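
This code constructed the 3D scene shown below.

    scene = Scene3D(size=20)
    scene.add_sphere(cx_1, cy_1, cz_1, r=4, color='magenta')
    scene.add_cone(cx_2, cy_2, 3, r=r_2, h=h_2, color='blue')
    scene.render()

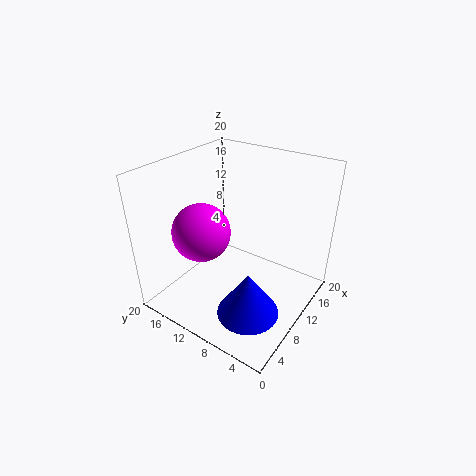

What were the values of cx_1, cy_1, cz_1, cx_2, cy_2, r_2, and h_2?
cx_1 = 7
cy_1 = 14
cz_1 = 11
cx_2 = 5
cy_2 = 5
r_2 = 4
h_2 = 6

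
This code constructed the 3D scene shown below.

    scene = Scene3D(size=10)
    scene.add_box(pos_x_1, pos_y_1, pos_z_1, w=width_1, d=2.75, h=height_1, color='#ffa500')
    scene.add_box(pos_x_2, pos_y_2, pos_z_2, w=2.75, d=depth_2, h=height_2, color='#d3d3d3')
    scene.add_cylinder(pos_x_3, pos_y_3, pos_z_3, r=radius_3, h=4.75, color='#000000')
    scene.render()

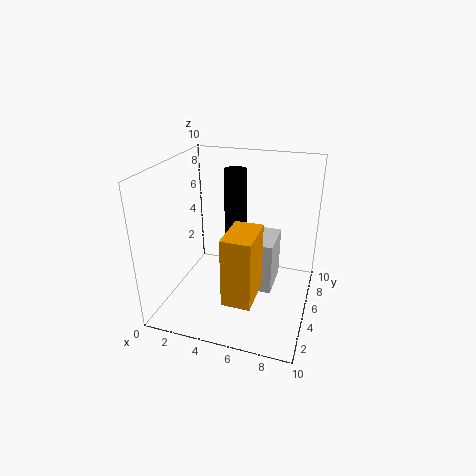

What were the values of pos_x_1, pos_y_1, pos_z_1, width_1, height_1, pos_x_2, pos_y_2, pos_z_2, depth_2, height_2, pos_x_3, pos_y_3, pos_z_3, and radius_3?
pos_x_1 = 5.5; pos_y_1 = 0.25; pos_z_1 = 3; width_1 = 1.75; height_1 = 4.25; pos_x_2 = 4.75; pos_y_2 = 4.75; pos_z_2 = 1; depth_2 = 3; height_2 = 3.75; pos_x_3 = 4.75; pos_y_3 = 5.25; pos_z_3 = 5; radius_3 = 0.75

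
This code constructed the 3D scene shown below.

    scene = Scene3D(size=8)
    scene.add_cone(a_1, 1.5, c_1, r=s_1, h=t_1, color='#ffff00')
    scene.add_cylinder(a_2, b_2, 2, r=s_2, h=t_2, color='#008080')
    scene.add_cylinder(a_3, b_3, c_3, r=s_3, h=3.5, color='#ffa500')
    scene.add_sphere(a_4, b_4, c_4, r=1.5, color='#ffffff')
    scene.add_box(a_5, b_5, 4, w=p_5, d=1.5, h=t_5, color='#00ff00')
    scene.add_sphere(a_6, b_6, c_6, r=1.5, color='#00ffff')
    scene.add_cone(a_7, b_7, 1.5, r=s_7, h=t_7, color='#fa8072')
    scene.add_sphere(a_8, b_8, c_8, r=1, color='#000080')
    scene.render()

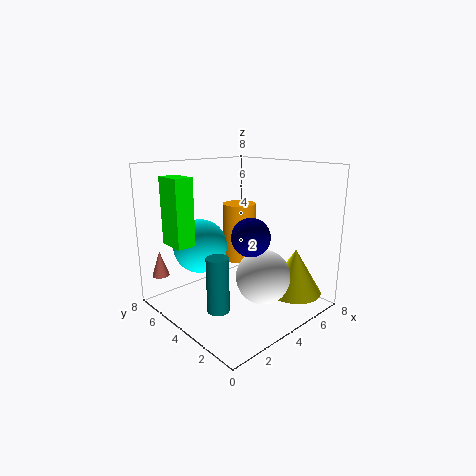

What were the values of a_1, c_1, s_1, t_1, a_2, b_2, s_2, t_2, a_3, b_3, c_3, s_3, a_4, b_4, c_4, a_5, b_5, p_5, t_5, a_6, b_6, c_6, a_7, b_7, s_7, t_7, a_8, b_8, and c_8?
a_1 = 6, c_1 = 1, s_1 = 1.5, t_1 = 2.5, a_2 = 0.5, b_2 = 1.5, s_2 = 0.5, t_2 = 2.5, a_3 = 5.5, b_3 = 5.5, c_3 = 2, s_3 = 1, a_4 = 4.5, b_4 = 2.5, c_4 = 2, a_5 = 0.5, b_5 = 4.5, p_5 = 1, t_5 = 3.5, a_6 = 2.5, b_6 = 5.5, c_6 = 3.5, a_7 = 1, b_7 = 7.5, s_7 = 0.5, t_7 = 1.5, a_8 = 3.5, b_8 = 2.5, c_8 = 4.5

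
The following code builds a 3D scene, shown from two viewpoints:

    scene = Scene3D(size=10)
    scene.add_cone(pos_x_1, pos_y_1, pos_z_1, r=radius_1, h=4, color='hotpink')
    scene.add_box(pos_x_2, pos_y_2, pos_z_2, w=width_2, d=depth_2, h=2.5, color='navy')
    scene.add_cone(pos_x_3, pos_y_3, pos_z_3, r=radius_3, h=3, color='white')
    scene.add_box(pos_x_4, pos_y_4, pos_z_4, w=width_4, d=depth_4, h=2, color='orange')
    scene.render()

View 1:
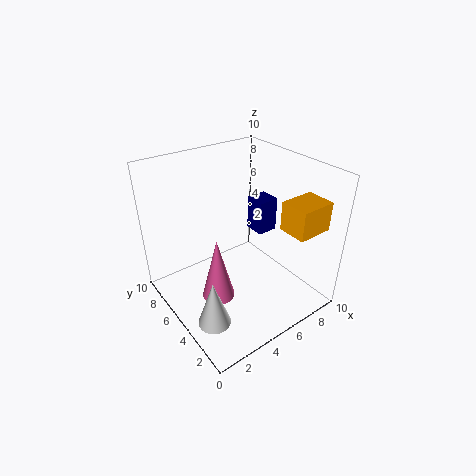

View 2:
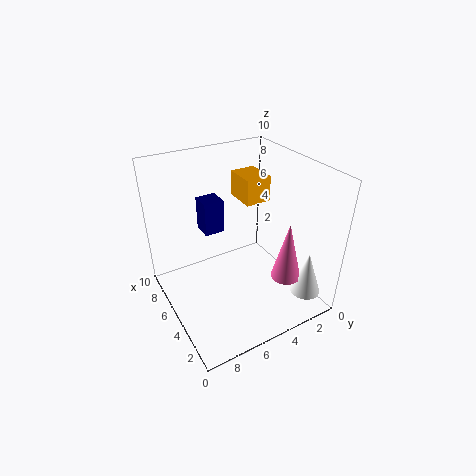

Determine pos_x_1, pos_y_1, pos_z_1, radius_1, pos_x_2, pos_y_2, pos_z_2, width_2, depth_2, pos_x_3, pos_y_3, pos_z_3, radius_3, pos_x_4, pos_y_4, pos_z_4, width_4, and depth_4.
pos_x_1 = 2, pos_y_1 = 3, pos_z_1 = 3, radius_1 = 1, pos_x_2 = 7, pos_y_2 = 5, pos_z_2 = 4.5, width_2 = 1.5, depth_2 = 1.5, pos_x_3 = 1, pos_y_3 = 2, pos_z_3 = 2, radius_3 = 1, pos_x_4 = 7, pos_y_4 = 1, pos_z_4 = 6, width_4 = 2.5, depth_4 = 2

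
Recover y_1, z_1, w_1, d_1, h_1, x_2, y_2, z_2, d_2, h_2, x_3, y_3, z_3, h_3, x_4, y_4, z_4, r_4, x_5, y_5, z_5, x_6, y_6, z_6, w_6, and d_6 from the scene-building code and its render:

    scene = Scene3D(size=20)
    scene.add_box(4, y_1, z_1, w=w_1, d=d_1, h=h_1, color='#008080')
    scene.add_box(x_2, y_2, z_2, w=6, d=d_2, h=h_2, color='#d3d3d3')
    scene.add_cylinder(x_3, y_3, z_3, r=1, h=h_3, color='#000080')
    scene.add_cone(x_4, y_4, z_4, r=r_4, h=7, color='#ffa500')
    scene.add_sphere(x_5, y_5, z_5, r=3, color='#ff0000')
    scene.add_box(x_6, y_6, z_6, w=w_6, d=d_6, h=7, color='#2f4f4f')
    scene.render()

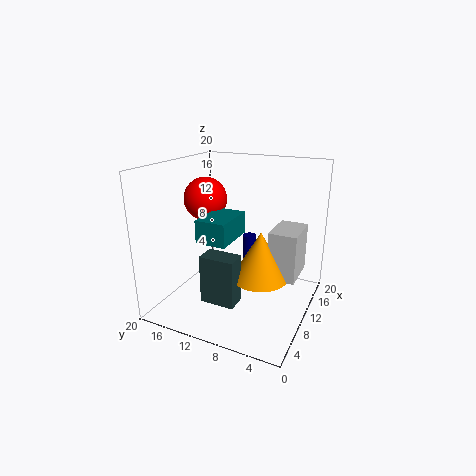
y_1 = 9; z_1 = 11; w_1 = 6; d_1 = 4; h_1 = 3; x_2 = 11; y_2 = 2; z_2 = 4; d_2 = 4; h_2 = 7; x_3 = 14; y_3 = 10; z_3 = 5; h_3 = 4; x_4 = 11; y_4 = 7; z_4 = 4; r_4 = 4; x_5 = 10; y_5 = 15; z_5 = 15; x_6 = 6; y_6 = 9; z_6 = 1; w_6 = 3; d_6 = 5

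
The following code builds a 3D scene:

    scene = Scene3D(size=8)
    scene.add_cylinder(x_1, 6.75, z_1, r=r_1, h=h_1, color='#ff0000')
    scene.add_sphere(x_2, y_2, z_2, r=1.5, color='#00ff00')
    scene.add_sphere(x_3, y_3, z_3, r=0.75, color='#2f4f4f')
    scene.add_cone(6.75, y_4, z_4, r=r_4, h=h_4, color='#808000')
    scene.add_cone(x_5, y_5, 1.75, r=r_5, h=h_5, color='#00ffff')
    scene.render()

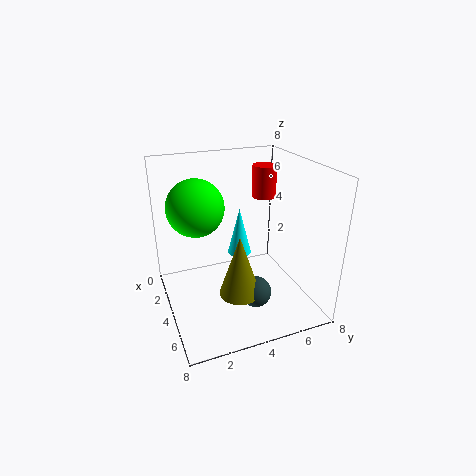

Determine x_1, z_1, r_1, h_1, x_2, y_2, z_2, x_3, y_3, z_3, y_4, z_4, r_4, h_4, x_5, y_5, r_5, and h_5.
x_1 = 1.5; z_1 = 5.25; r_1 = 0.75; h_1 = 2; x_2 = 3.75; y_2 = 1.75; z_2 = 6; x_3 = 7; y_3 = 3.75; z_3 = 2.5; y_4 = 3; z_4 = 2.5; r_4 = 1; h_4 = 3; x_5 = 1.75; y_5 = 5; r_5 = 0.75; h_5 = 3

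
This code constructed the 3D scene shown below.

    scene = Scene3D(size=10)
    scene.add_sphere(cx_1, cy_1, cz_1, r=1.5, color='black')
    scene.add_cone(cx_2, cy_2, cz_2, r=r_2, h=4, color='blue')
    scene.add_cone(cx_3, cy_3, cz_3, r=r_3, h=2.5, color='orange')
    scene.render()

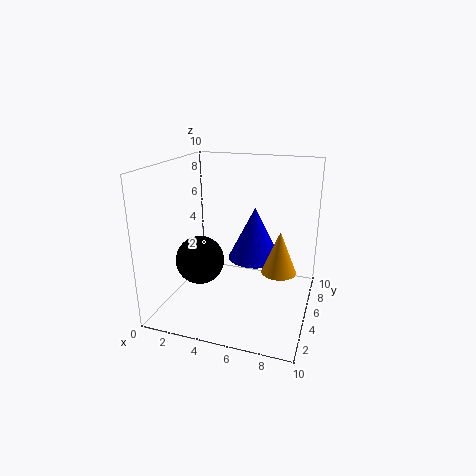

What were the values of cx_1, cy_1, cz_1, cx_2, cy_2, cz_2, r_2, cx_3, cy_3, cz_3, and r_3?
cx_1 = 3.5, cy_1 = 2, cz_1 = 4.5, cx_2 = 5.5, cy_2 = 7.5, cz_2 = 2.5, r_2 = 2, cx_3 = 8.5, cy_3 = 2, cz_3 = 4.5, r_3 = 1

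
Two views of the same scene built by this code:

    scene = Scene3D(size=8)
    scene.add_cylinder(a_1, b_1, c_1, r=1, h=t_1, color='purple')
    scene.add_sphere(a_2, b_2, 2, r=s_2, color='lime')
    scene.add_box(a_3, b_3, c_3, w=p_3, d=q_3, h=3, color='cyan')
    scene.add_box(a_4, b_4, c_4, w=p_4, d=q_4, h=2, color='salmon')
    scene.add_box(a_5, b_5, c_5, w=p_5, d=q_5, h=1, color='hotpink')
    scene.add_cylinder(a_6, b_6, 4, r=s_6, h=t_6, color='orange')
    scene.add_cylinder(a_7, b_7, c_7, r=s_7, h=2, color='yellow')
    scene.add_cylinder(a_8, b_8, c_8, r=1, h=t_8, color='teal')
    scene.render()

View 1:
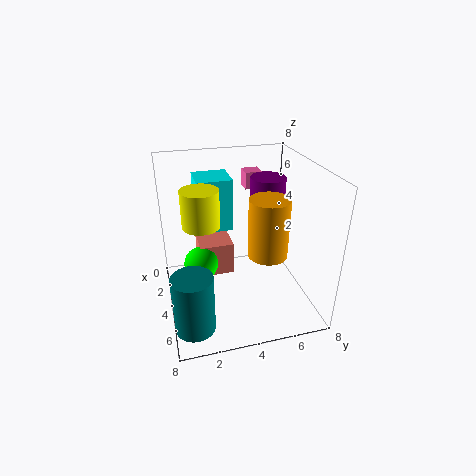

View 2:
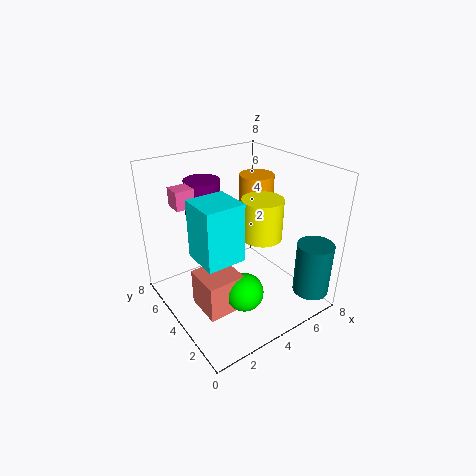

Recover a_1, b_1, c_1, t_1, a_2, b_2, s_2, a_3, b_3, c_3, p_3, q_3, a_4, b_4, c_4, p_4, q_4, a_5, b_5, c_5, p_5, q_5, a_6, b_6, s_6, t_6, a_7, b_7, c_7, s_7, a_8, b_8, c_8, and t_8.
a_1 = 3
b_1 = 6
c_1 = 5
t_1 = 2
a_2 = 3
b_2 = 2
s_2 = 1
a_3 = 1
b_3 = 2
c_3 = 4
p_3 = 2
q_3 = 2
a_4 = 1
b_4 = 2
c_4 = 1
p_4 = 2
q_4 = 2
a_5 = 1
b_5 = 5
c_5 = 6
p_5 = 1
q_5 = 1
a_6 = 6
b_6 = 5
s_6 = 1
t_6 = 3
a_7 = 4
b_7 = 2
c_7 = 5
s_7 = 1
a_8 = 7
b_8 = 1
c_8 = 1
t_8 = 3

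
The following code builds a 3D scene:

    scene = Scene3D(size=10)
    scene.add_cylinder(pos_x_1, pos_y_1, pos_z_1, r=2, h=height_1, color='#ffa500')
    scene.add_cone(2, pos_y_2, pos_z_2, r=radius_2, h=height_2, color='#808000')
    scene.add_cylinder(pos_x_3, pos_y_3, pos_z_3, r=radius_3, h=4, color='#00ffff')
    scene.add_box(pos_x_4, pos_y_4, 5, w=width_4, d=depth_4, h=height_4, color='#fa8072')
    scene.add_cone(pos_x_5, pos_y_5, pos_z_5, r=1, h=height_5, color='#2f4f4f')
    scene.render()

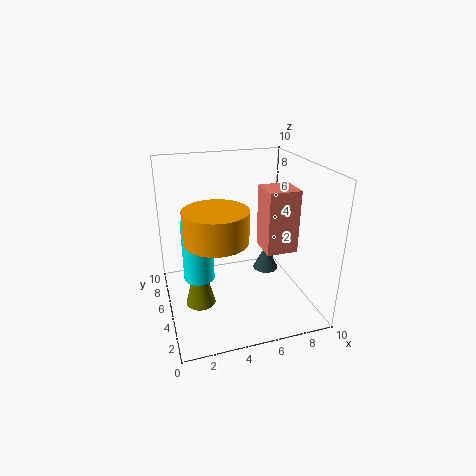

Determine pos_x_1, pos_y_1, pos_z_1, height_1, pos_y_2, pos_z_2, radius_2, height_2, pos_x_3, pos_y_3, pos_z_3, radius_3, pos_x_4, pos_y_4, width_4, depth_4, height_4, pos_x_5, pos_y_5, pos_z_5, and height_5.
pos_x_1 = 3; pos_y_1 = 3; pos_z_1 = 6; height_1 = 2; pos_y_2 = 4; pos_z_2 = 1; radius_2 = 1; height_2 = 4; pos_x_3 = 2; pos_y_3 = 4; pos_z_3 = 3; radius_3 = 1; pos_x_4 = 6; pos_y_4 = 2; width_4 = 2; depth_4 = 2; height_4 = 4; pos_x_5 = 8; pos_y_5 = 7; pos_z_5 = 1; height_5 = 2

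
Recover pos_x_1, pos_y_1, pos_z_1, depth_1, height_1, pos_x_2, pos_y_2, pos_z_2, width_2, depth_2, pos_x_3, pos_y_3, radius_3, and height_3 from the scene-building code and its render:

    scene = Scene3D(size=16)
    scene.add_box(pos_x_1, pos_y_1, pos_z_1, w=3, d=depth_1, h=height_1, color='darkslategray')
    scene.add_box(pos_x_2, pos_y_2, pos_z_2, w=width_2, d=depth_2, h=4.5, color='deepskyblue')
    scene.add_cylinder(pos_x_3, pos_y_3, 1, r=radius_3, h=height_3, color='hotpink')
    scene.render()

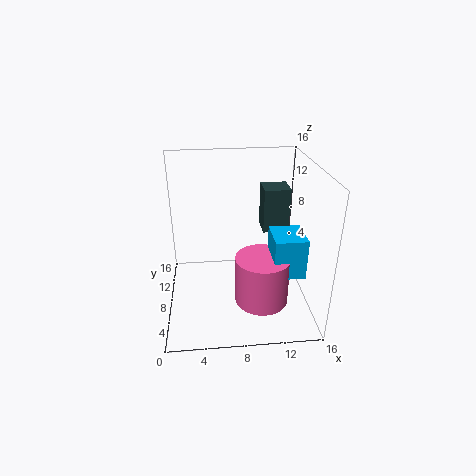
pos_x_1 = 11
pos_y_1 = 9
pos_z_1 = 8
depth_1 = 3
height_1 = 5
pos_x_2 = 11.5
pos_y_2 = 4.5
pos_z_2 = 4.5
width_2 = 3.5
depth_2 = 4
pos_x_3 = 10.5
pos_y_3 = 6
radius_3 = 3
height_3 = 5.5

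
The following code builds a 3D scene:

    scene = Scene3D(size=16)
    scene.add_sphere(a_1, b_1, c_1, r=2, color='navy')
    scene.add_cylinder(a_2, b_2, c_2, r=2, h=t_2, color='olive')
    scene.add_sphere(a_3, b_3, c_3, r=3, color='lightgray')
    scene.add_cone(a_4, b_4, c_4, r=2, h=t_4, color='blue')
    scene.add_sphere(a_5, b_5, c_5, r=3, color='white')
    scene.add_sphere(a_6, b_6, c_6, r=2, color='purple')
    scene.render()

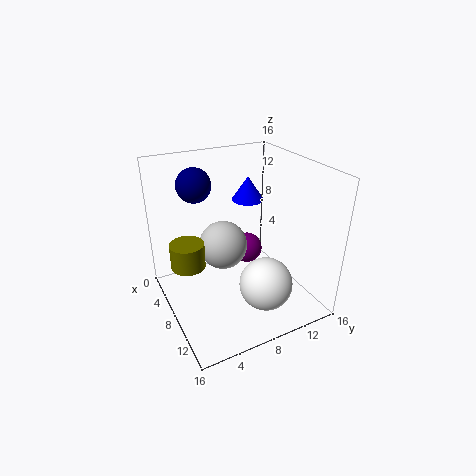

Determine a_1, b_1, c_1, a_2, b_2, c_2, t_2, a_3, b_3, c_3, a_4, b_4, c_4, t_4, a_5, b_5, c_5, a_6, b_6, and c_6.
a_1 = 3; b_1 = 5; c_1 = 13; a_2 = 5; b_2 = 3; c_2 = 4; t_2 = 3; a_3 = 4; b_3 = 8; c_3 = 5; a_4 = 3; b_4 = 12; c_4 = 10; t_4 = 3; a_5 = 11; b_5 = 10; c_5 = 3; a_6 = 3; b_6 = 12; c_6 = 3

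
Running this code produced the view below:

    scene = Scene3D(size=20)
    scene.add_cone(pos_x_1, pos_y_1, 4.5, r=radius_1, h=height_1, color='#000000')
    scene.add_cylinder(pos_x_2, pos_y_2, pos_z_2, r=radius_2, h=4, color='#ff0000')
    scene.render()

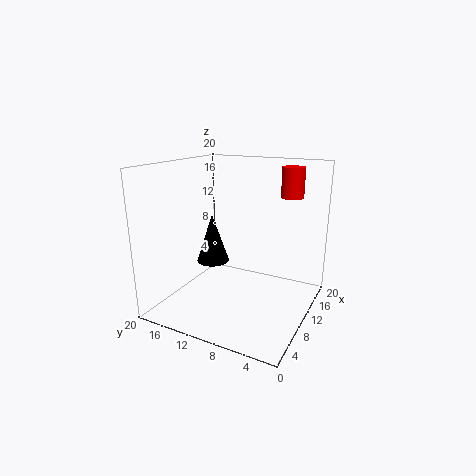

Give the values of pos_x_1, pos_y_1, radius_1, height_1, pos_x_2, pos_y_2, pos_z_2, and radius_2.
pos_x_1 = 12.5
pos_y_1 = 15.75
radius_1 = 2.5
height_1 = 7.5
pos_x_2 = 13
pos_y_2 = 3.5
pos_z_2 = 15.75
radius_2 = 1.5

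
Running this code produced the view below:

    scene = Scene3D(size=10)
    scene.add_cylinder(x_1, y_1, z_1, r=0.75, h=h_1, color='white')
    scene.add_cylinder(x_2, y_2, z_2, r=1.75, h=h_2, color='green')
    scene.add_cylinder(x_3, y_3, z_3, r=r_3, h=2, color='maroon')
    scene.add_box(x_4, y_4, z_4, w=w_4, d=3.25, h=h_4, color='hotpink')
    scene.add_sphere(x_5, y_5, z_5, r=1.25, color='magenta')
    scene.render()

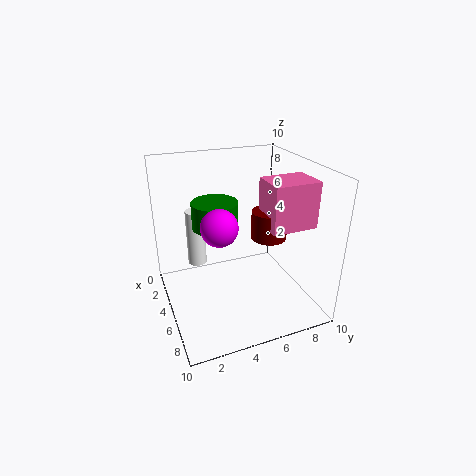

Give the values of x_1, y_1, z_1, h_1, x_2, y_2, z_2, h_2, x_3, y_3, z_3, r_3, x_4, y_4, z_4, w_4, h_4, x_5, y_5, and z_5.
x_1 = 1, y_1 = 3, z_1 = 1.25, h_1 = 4.5, x_2 = 2.25, y_2 = 4.25, z_2 = 4.75, h_2 = 2, x_3 = 5.25, y_3 = 7.25, z_3 = 4.75, r_3 = 1.25, x_4 = 4.5, y_4 = 6.75, z_4 = 5.75, w_4 = 2.5, h_4 = 3.25, x_5 = 5.5, y_5 = 3.5, z_5 = 6.25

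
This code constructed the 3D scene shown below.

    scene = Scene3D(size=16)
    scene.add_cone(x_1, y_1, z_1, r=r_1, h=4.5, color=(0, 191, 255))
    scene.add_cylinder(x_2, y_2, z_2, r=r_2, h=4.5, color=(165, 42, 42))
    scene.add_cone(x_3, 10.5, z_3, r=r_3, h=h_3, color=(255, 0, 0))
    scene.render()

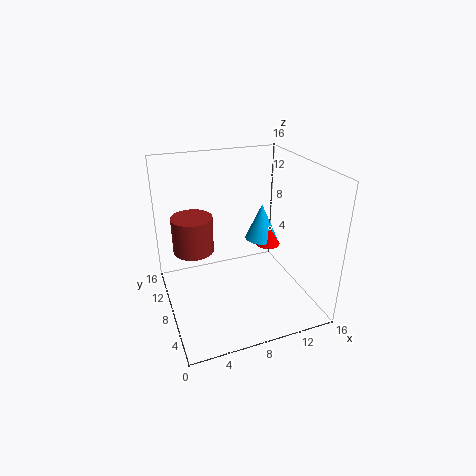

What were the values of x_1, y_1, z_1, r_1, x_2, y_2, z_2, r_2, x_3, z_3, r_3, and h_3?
x_1 = 12.5
y_1 = 11.5
z_1 = 5.5
r_1 = 2
x_2 = 4
y_2 = 13
z_2 = 4.5
r_2 = 2.5
x_3 = 13
z_3 = 5
r_3 = 1.5
h_3 = 2.5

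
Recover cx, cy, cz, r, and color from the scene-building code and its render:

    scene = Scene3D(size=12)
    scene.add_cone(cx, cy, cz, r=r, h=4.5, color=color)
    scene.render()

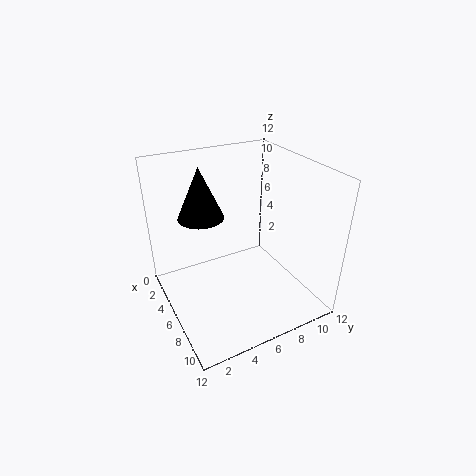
cx = 3; cy = 4; cz = 7; r = 2; color = 'black'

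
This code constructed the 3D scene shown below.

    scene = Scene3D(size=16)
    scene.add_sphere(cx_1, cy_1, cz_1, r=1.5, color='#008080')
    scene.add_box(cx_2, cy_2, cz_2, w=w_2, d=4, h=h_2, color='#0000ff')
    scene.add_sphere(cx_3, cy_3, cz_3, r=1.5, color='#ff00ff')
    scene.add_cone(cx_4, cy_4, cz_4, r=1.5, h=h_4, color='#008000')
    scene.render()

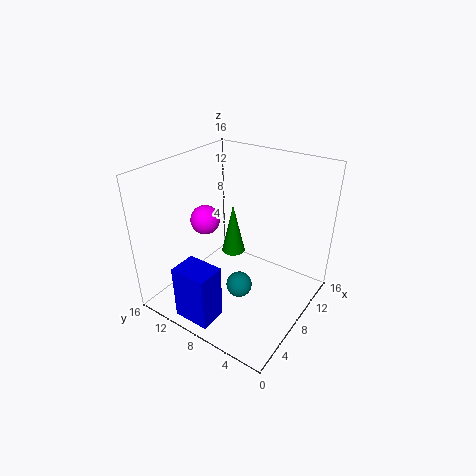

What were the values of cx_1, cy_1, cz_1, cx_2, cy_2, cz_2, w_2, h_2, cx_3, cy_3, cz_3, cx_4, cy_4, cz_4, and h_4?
cx_1 = 7.5, cy_1 = 7.5, cz_1 = 2, cx_2 = 0.5, cy_2 = 7, cz_2 = 1, w_2 = 3, h_2 = 6, cx_3 = 5, cy_3 = 10, cz_3 = 11, cx_4 = 12, cy_4 = 11.5, cz_4 = 3, h_4 = 6.5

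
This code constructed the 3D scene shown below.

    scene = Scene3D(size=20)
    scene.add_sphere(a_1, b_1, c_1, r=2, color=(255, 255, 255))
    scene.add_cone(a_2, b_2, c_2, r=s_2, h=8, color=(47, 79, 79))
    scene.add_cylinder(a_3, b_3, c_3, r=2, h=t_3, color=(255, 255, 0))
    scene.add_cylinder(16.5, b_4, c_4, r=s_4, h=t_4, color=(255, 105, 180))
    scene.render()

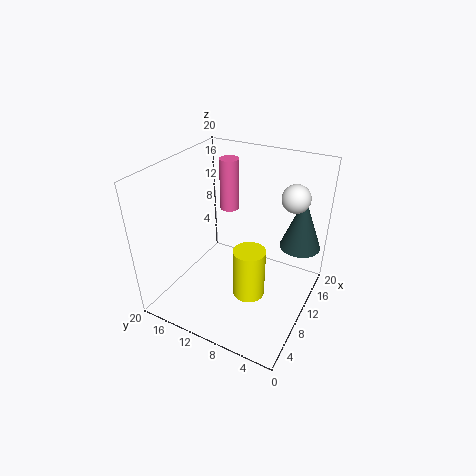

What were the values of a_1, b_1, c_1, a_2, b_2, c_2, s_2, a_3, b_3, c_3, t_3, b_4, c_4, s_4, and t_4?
a_1 = 15.5, b_1 = 4, c_1 = 15, a_2 = 16.5, b_2 = 3, c_2 = 7, s_2 = 3, a_3 = 5.5, b_3 = 6, c_3 = 5.5, t_3 = 6.5, b_4 = 15, c_4 = 10.5, s_4 = 1.5, t_4 = 8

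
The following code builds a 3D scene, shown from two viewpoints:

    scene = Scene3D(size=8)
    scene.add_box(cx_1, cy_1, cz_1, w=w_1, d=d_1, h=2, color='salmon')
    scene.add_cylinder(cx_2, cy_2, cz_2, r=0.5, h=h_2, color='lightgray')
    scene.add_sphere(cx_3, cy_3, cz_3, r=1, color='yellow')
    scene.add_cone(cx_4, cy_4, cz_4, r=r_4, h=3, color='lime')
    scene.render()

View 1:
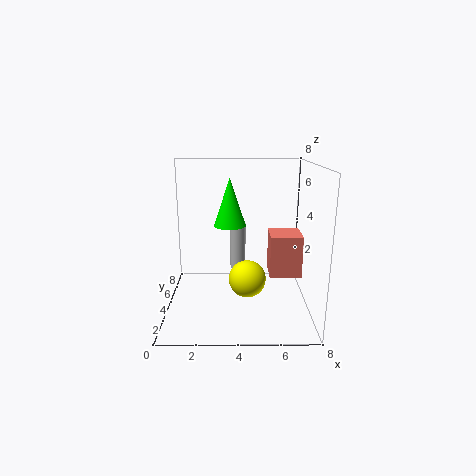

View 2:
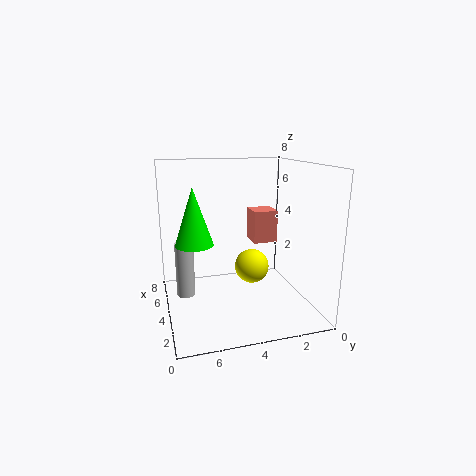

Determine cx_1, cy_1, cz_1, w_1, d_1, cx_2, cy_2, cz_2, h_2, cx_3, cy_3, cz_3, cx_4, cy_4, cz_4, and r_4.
cx_1 = 5.5
cy_1 = 1
cz_1 = 3
w_1 = 1.5
d_1 = 1.5
cx_2 = 4
cy_2 = 7
cz_2 = 1
h_2 = 3
cx_3 = 4.5
cy_3 = 3
cz_3 = 2
cx_4 = 3.5
cy_4 = 6.5
cz_4 = 4
r_4 = 1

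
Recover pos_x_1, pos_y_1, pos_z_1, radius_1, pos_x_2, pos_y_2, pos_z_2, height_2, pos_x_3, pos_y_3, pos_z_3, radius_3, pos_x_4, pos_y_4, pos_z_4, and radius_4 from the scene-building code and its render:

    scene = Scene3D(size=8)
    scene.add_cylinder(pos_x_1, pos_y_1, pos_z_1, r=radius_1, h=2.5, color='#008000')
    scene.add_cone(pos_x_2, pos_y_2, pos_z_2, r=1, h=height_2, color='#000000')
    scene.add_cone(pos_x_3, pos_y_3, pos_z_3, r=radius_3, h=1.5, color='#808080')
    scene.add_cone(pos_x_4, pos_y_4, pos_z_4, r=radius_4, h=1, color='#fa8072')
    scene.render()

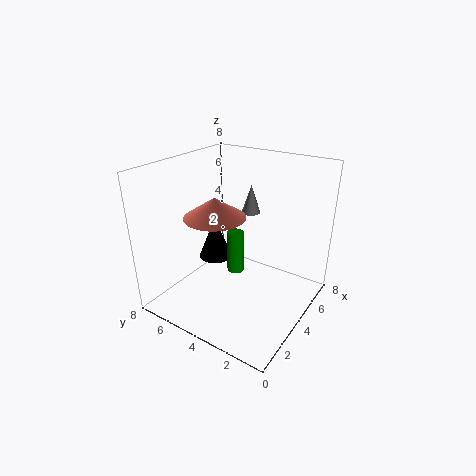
pos_x_1 = 4.5; pos_y_1 = 4.5; pos_z_1 = 1.5; radius_1 = 0.5; pos_x_2 = 4.5; pos_y_2 = 6; pos_z_2 = 2; height_2 = 2.5; pos_x_3 = 4.5; pos_y_3 = 3.5; pos_z_3 = 5.5; radius_3 = 0.5; pos_x_4 = 2; pos_y_4 = 4; pos_z_4 = 6; radius_4 = 1.5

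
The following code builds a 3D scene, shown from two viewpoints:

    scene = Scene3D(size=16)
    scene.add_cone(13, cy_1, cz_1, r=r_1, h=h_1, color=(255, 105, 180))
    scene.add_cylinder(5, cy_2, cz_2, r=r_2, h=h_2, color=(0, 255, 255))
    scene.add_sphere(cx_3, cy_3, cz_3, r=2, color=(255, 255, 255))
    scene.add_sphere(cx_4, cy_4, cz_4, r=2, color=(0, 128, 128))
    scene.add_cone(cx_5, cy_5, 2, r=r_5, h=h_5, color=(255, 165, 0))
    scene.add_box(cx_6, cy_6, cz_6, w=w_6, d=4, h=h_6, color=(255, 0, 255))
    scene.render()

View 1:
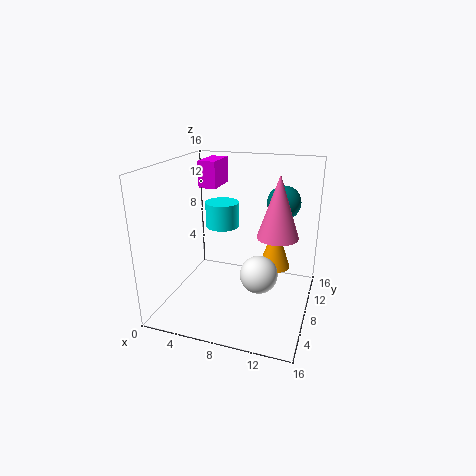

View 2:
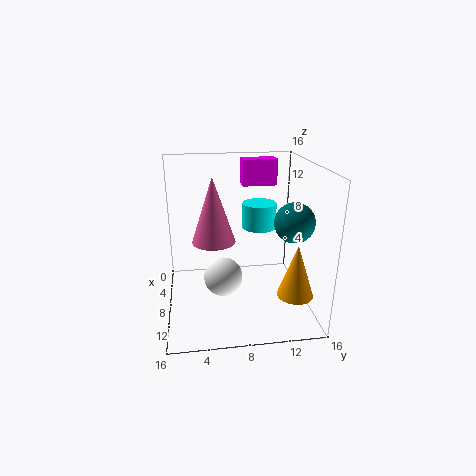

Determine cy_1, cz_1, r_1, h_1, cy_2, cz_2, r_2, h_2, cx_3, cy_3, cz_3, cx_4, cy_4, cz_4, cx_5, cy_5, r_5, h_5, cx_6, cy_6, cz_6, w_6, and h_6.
cy_1 = 5; cz_1 = 10; r_1 = 2; h_1 = 6; cy_2 = 11; cz_2 = 8; r_2 = 2; h_2 = 3; cx_3 = 11; cy_3 = 6; cz_3 = 5; cx_4 = 12; cy_4 = 13; cz_4 = 11; cx_5 = 11; cy_5 = 14; r_5 = 2; h_5 = 6; cx_6 = 3; cy_6 = 9; cz_6 = 13; w_6 = 2; h_6 = 3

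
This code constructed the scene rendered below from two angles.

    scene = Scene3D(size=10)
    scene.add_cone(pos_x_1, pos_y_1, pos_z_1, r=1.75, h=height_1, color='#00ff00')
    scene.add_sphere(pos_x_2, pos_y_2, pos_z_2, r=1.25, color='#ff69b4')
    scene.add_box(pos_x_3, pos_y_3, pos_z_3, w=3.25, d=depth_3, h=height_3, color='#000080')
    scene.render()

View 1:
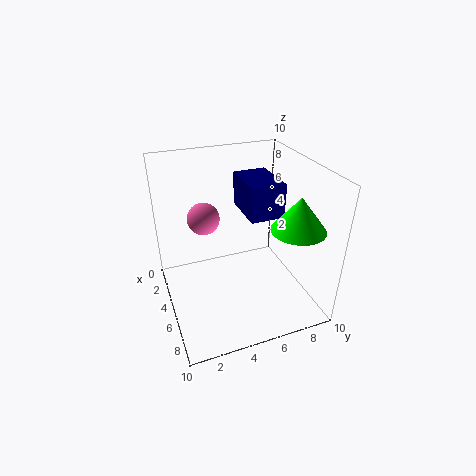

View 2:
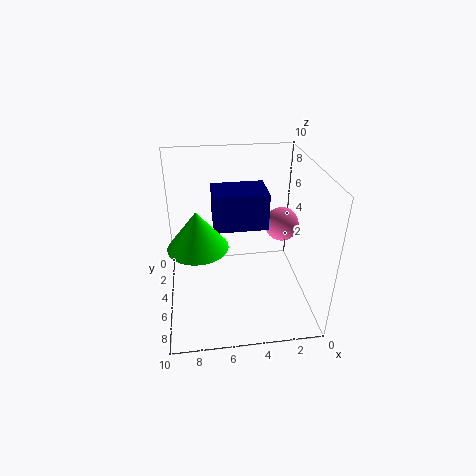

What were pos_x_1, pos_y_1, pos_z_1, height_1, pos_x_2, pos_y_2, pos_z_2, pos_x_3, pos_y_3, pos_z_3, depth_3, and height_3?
pos_x_1 = 7.75; pos_y_1 = 8; pos_z_1 = 6.5; height_1 = 2.25; pos_x_2 = 1.5; pos_y_2 = 3.5; pos_z_2 = 5; pos_x_3 = 3.5; pos_y_3 = 5.25; pos_z_3 = 7; depth_3 = 2.25; height_3 = 2.25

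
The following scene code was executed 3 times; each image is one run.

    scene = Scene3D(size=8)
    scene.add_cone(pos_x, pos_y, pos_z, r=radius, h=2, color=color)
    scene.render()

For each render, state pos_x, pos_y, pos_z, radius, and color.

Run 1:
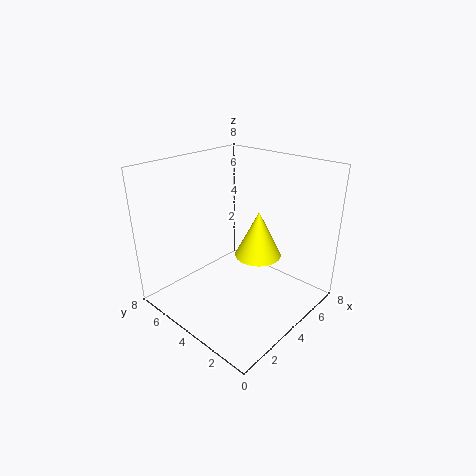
pos_x = 2
pos_y = 1
pos_z = 5
radius = 1
color = 'yellow'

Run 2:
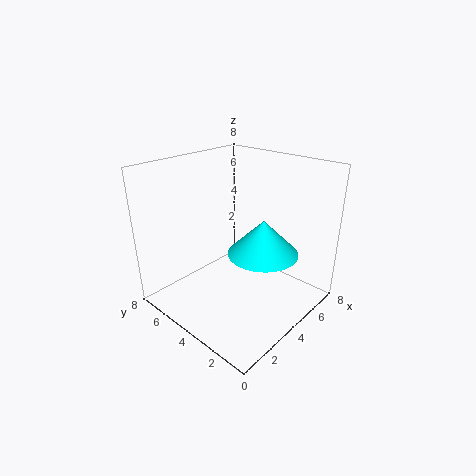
pos_x = 5
pos_y = 3
pos_z = 3
radius = 2
color = 'cyan'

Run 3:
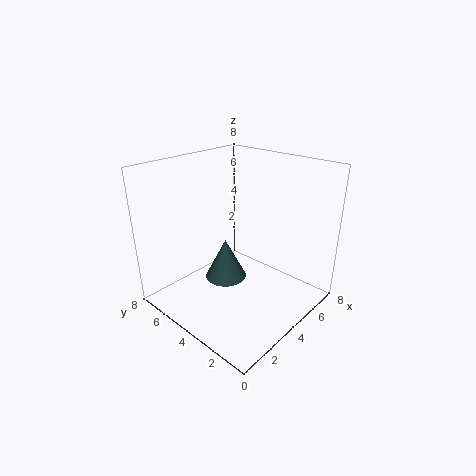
pos_x = 2
pos_y = 3
pos_z = 3
radius = 1
color = 'darkslategray'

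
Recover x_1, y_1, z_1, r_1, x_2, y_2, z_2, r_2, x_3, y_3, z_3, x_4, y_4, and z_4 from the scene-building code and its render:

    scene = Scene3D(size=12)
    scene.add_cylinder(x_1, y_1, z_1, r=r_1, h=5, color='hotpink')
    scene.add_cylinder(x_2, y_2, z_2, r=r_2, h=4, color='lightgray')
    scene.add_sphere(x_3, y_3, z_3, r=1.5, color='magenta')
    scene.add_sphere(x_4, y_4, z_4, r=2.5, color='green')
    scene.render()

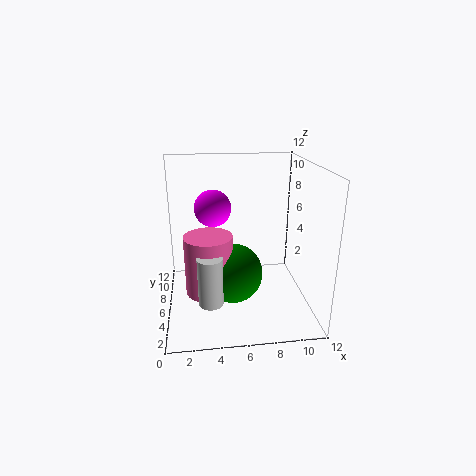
x_1 = 3.5, y_1 = 5.5, z_1 = 1.5, r_1 = 2, x_2 = 3.5, y_2 = 3.5, z_2 = 1.5, r_2 = 1, x_3 = 4, y_3 = 6.5, z_3 = 8.5, x_4 = 5.5, y_4 = 5.5, z_4 = 3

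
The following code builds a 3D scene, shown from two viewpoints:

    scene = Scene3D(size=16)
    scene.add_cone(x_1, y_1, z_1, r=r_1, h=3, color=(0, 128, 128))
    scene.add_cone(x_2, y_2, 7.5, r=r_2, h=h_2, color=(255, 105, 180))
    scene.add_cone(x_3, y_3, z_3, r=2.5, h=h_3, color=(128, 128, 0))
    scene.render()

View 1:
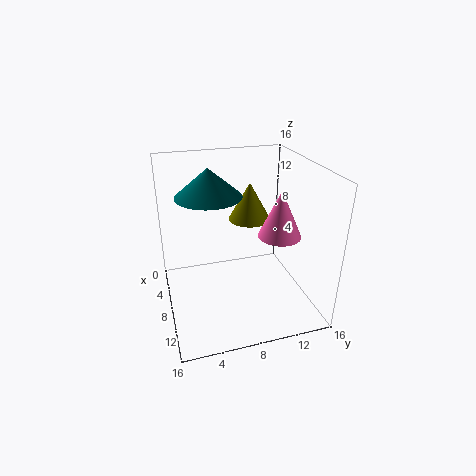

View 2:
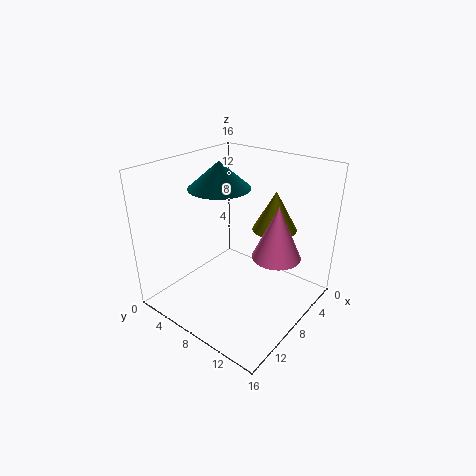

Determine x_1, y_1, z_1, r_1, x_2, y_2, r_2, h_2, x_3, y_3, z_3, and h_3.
x_1 = 7.5
y_1 = 5
z_1 = 13
r_1 = 3.5
x_2 = 8
y_2 = 13
r_2 = 2.5
h_2 = 5.5
x_3 = 4.5
y_3 = 10.5
z_3 = 8.5
h_3 = 4.5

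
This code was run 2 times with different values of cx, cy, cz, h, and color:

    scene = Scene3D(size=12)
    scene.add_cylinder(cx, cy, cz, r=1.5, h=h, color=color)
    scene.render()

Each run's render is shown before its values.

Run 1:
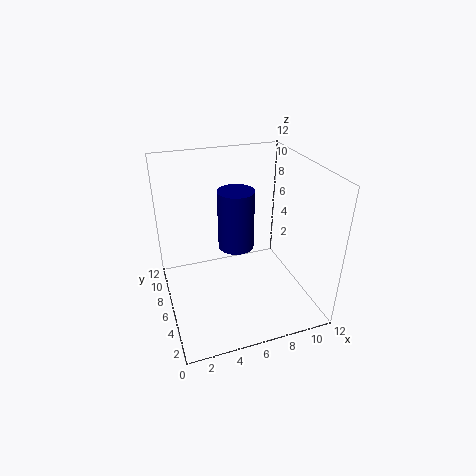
cx = 6, cy = 6.5, cz = 5, h = 5, color = 'navy'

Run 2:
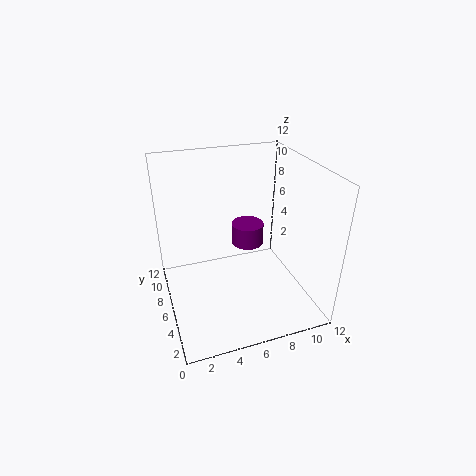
cx = 8, cy = 9, cz = 3.5, h = 2, color = 'purple'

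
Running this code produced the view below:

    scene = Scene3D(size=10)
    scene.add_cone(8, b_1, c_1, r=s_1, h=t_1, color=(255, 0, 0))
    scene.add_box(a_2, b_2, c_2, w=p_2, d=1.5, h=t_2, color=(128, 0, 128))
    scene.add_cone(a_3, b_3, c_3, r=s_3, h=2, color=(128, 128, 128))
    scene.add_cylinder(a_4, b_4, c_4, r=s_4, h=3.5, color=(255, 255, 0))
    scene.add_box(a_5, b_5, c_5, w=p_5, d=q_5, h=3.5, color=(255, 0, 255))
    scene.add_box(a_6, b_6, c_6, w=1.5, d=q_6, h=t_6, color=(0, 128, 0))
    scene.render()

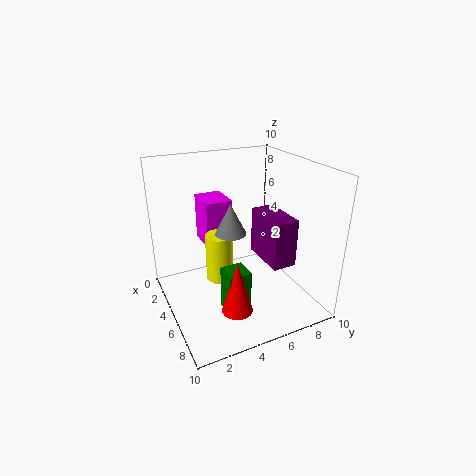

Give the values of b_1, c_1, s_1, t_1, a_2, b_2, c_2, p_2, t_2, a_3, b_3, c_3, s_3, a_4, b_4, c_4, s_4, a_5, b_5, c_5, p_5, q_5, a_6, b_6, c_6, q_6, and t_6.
b_1 = 3.5; c_1 = 1.5; s_1 = 1; t_1 = 3.5; a_2 = 6; b_2 = 5.5; c_2 = 4.5; p_2 = 3; t_2 = 3; a_3 = 6; b_3 = 4; c_3 = 6; s_3 = 1; a_4 = 4; b_4 = 4; c_4 = 1.5; s_4 = 1; a_5 = 0.5; b_5 = 3.5; c_5 = 3.5; p_5 = 2.5; q_5 = 2; a_6 = 6.5; b_6 = 3; c_6 = 1; q_6 = 1.5; t_6 = 3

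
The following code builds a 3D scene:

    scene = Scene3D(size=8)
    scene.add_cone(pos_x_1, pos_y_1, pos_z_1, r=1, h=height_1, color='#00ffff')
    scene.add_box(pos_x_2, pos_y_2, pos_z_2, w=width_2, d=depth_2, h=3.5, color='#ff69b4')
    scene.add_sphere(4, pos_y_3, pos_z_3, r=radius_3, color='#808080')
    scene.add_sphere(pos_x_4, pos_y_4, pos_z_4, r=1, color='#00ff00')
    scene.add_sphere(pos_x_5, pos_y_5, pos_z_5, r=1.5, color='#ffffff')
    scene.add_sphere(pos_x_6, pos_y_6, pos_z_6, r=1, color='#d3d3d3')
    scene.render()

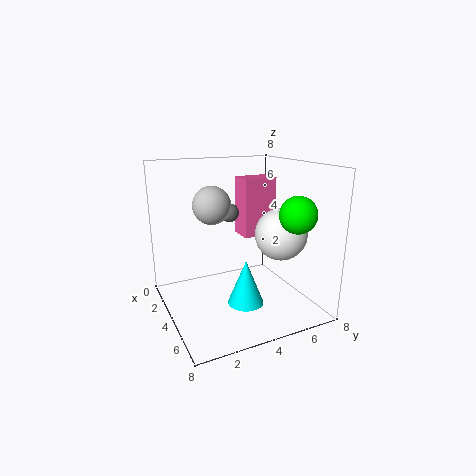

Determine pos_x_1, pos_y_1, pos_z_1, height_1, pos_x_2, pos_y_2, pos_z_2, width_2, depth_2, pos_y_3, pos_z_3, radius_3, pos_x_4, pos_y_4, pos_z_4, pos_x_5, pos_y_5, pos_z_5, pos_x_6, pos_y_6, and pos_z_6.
pos_x_1 = 5, pos_y_1 = 4, pos_z_1 = 0.5, height_1 = 2.5, pos_x_2 = 1.5, pos_y_2 = 5, pos_z_2 = 3.5, width_2 = 1.5, depth_2 = 2, pos_y_3 = 3.5, pos_z_3 = 5.5, radius_3 = 0.5, pos_x_4 = 6, pos_y_4 = 6.5, pos_z_4 = 5.5, pos_x_5 = 4.5, pos_y_5 = 6.5, pos_z_5 = 4, pos_x_6 = 4, pos_y_6 = 2.5, pos_z_6 = 6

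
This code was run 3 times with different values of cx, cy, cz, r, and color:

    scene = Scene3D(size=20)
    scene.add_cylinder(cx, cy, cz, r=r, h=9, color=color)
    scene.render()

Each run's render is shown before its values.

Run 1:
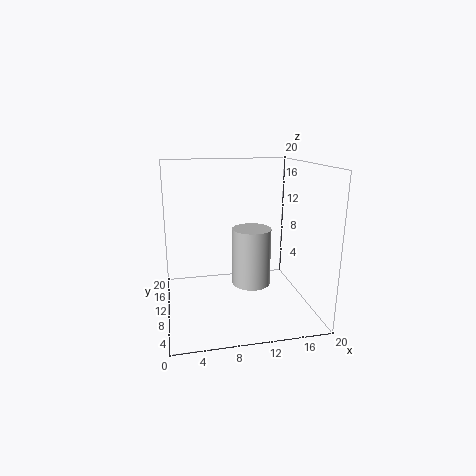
cx = 13, cy = 14, cz = 1, r = 3, color = 'lightgray'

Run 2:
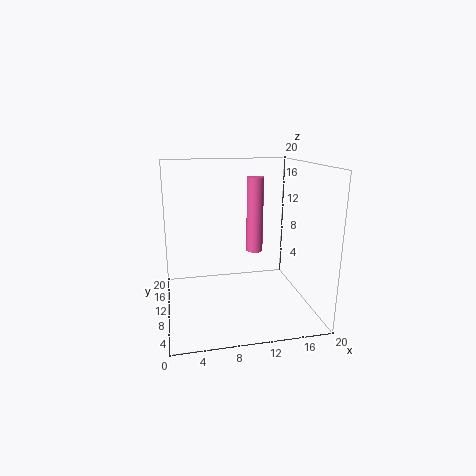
cx = 11, cy = 5, cz = 10, r = 1, color = 'hotpink'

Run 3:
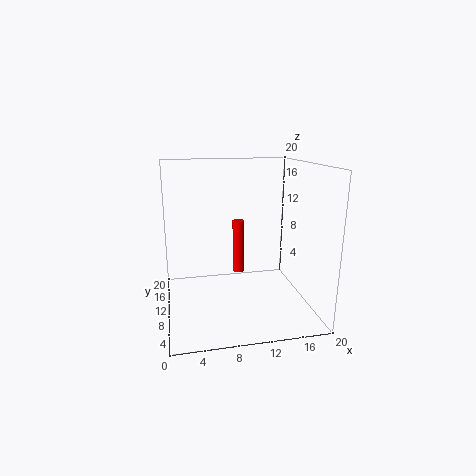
cx = 12, cy = 19, cz = 1, r = 1, color = 'red'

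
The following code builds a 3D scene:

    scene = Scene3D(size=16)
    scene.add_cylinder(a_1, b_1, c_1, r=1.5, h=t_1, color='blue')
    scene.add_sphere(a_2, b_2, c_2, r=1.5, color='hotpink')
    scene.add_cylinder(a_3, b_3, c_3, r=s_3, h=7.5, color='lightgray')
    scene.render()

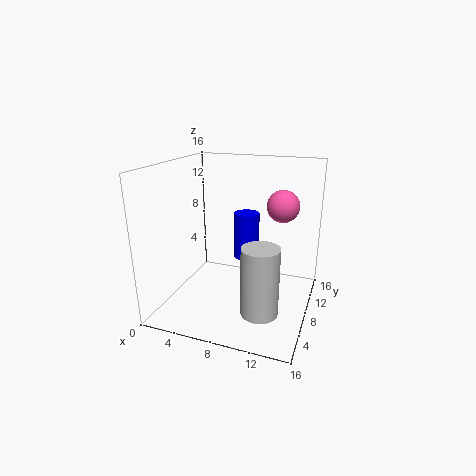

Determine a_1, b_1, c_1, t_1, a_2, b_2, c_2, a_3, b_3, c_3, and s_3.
a_1 = 8, b_1 = 11, c_1 = 4.5, t_1 = 5.5, a_2 = 13.5, b_2 = 5, c_2 = 13, a_3 = 11.5, b_3 = 5, c_3 = 1, s_3 = 2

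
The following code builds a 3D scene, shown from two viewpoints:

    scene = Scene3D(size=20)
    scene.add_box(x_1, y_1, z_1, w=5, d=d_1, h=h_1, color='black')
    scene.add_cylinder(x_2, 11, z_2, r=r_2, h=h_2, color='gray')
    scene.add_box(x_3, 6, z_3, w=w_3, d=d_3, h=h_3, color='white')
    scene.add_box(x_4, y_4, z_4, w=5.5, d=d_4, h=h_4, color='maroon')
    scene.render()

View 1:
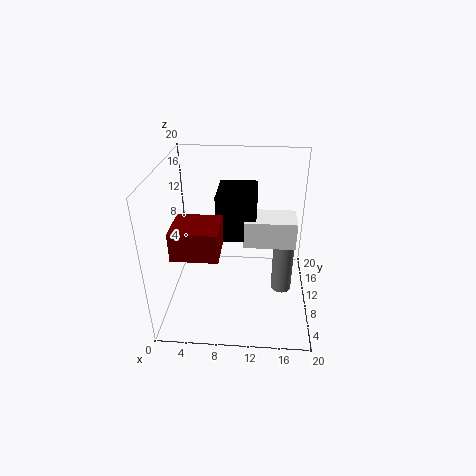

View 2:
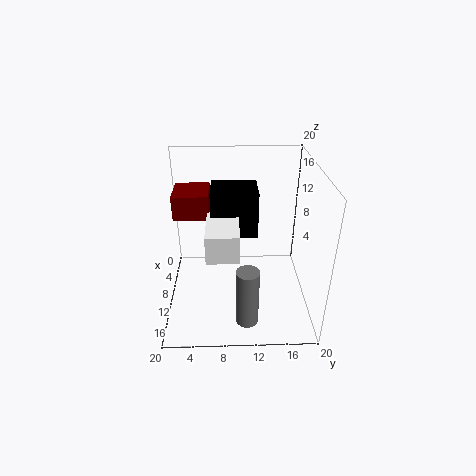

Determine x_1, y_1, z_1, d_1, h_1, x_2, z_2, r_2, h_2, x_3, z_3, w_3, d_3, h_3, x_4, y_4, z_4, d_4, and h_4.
x_1 = 7.5
y_1 = 6.5
z_1 = 11.5
d_1 = 6
h_1 = 6
x_2 = 16.5
z_2 = 1
r_2 = 1.5
h_2 = 8
x_3 = 11
z_3 = 11
w_3 = 6.5
d_3 = 4
h_3 = 3.5
x_4 = 3
y_4 = 1
z_4 = 12
d_4 = 5
h_4 = 3.5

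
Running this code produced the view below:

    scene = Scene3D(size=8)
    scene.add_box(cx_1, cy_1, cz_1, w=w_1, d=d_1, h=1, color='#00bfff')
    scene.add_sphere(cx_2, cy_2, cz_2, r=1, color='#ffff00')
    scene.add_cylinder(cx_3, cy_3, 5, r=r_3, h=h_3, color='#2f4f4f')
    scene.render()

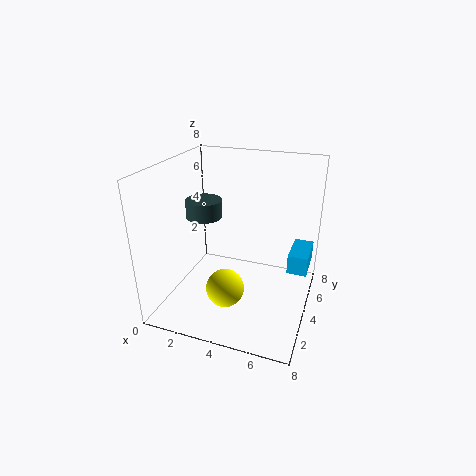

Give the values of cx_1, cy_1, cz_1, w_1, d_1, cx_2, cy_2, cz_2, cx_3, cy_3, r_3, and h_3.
cx_1 = 7, cy_1 = 3, cz_1 = 3, w_1 = 1, d_1 = 2, cx_2 = 4, cy_2 = 2, cz_2 = 2, cx_3 = 2, cy_3 = 4, r_3 = 1, h_3 = 1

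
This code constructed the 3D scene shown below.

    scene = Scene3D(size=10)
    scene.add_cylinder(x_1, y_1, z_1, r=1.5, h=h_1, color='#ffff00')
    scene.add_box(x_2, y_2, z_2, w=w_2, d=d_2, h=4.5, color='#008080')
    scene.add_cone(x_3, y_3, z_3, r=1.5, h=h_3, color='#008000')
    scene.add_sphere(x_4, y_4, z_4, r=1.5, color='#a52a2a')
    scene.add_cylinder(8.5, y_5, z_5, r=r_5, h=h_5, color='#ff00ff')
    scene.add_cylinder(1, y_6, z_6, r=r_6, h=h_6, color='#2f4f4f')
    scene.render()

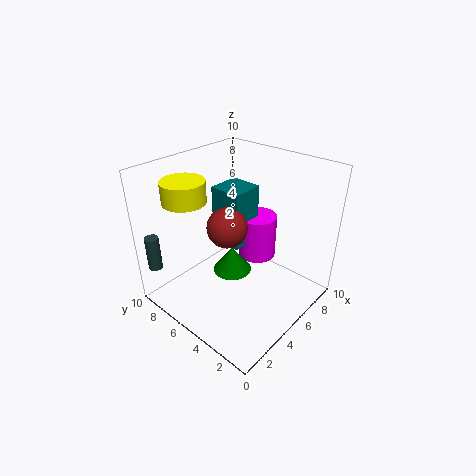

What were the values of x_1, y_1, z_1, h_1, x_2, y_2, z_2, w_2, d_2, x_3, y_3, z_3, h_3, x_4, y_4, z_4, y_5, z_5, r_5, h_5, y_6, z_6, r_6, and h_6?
x_1 = 3, y_1 = 8, z_1 = 7.5, h_1 = 1.5, x_2 = 6, y_2 = 6, z_2 = 3, w_2 = 2.5, d_2 = 2.5, x_3 = 6, y_3 = 6.5, z_3 = 1, h_3 = 2, x_4 = 5.5, y_4 = 6.5, z_4 = 5, y_5 = 6, z_5 = 1.5, r_5 = 1.5, h_5 = 3.5, y_6 = 9.5, z_6 = 2.5, r_6 = 0.5, h_6 = 2.5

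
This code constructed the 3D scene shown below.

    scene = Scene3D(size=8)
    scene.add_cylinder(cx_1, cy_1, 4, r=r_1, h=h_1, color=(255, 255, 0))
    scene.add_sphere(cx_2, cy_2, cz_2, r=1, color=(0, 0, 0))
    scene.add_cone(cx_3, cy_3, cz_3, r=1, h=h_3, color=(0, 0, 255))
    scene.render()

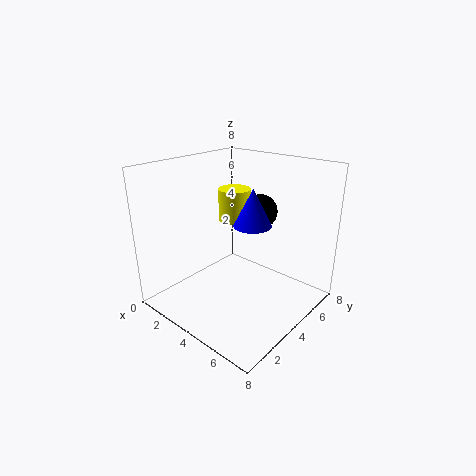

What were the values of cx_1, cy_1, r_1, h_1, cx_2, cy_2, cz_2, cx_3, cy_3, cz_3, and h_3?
cx_1 = 2, cy_1 = 6, r_1 = 1, h_1 = 2, cx_2 = 4, cy_2 = 6, cz_2 = 5, cx_3 = 5, cy_3 = 4, cz_3 = 5, h_3 = 2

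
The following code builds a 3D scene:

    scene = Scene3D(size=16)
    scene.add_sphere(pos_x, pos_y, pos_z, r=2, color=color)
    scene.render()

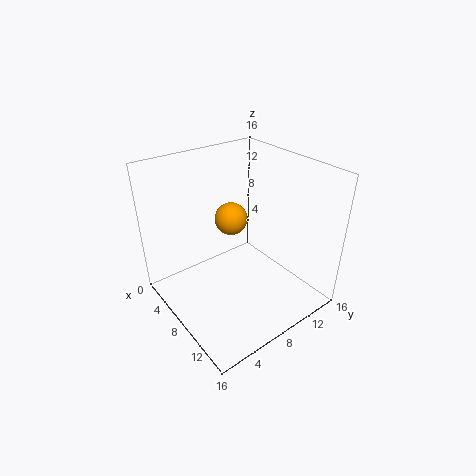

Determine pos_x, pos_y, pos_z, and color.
pos_x = 4, pos_y = 10, pos_z = 8, color = 'orange'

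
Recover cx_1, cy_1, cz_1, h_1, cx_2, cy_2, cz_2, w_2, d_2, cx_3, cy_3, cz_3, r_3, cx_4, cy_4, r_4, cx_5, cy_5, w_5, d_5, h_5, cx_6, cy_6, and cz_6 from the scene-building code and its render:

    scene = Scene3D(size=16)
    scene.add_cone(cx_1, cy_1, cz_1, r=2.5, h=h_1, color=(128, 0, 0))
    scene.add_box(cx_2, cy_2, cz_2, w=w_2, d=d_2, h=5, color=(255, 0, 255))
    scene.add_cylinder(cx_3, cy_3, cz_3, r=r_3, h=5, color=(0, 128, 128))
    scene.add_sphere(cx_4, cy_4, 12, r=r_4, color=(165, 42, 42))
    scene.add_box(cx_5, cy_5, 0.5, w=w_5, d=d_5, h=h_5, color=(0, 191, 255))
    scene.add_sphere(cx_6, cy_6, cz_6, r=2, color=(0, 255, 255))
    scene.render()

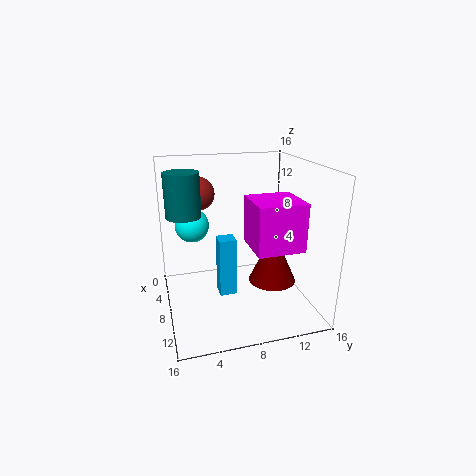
cx_1 = 11
cy_1 = 11
cz_1 = 4
h_1 = 5.5
cx_2 = 8.5
cy_2 = 8.5
cz_2 = 8
w_2 = 5
d_2 = 5
cx_3 = 5
cy_3 = 2.5
cz_3 = 10
r_3 = 2
cx_4 = 3
cy_4 = 4.5
r_4 = 2
cx_5 = 5.5
cy_5 = 6
w_5 = 2
d_5 = 2
h_5 = 7
cx_6 = 4
cy_6 = 3.5
cz_6 = 8.5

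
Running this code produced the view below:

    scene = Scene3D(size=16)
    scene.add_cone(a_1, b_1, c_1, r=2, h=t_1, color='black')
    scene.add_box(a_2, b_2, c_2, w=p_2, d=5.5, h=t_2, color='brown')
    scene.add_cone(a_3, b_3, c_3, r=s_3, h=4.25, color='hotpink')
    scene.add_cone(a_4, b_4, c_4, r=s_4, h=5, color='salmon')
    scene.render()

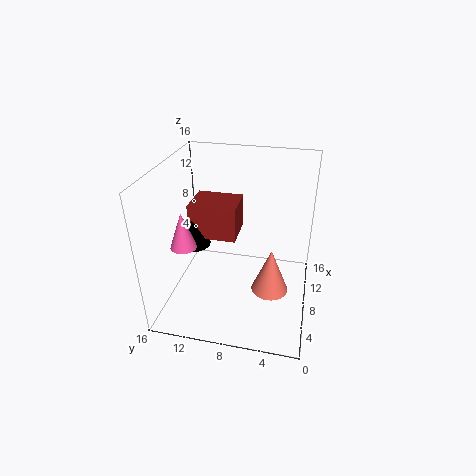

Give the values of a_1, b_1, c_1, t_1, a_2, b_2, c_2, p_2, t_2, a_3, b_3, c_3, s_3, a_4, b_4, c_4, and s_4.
a_1 = 8.5
b_1 = 13.5
c_1 = 6.25
t_1 = 3
a_2 = 8.5
b_2 = 8.5
c_2 = 7
p_2 = 4.5
t_2 = 4
a_3 = 6.75
b_3 = 14
c_3 = 6.75
s_3 = 1.5
a_4 = 6.25
b_4 = 4
c_4 = 3
s_4 = 2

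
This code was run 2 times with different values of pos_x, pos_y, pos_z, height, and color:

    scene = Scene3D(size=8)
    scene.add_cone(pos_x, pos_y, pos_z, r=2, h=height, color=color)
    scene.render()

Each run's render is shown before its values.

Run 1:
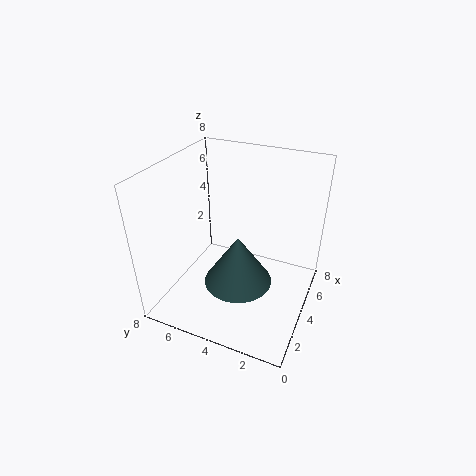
pos_x = 4, pos_y = 4, pos_z = 1, height = 3, color = 'darkslategray'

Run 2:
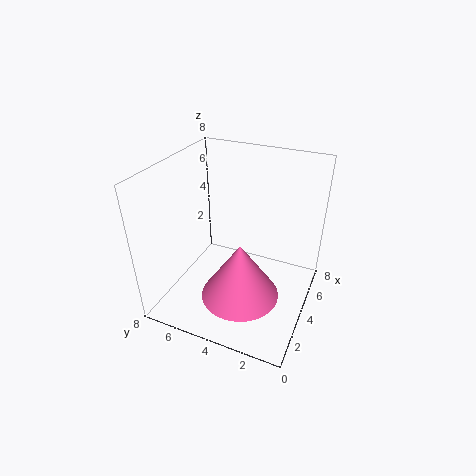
pos_x = 2, pos_y = 3, pos_z = 2, height = 3, color = 'hotpink'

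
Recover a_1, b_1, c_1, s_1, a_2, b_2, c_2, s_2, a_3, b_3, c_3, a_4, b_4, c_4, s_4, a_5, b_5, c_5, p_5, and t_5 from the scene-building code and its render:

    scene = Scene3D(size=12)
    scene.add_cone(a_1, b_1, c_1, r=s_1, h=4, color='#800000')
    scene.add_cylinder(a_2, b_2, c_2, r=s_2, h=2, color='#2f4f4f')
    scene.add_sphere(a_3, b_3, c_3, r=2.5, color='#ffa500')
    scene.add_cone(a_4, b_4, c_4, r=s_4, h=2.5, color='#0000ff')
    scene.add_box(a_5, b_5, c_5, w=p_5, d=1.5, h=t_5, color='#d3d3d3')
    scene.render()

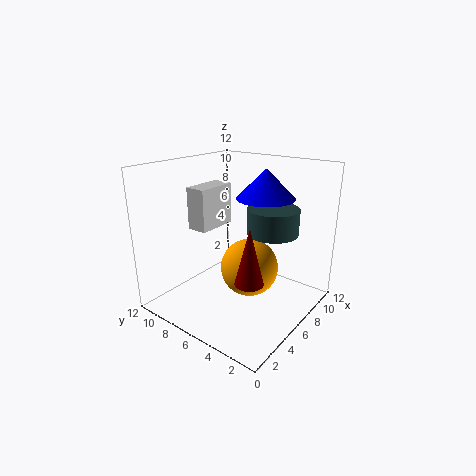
a_1 = 2; b_1 = 2; c_1 = 5; s_1 = 1; a_2 = 6.5; b_2 = 3; c_2 = 7; s_2 = 2; a_3 = 7; b_3 = 5.5; c_3 = 3; a_4 = 8.5; b_4 = 5; c_4 = 9; s_4 = 2.5; a_5 = 1.5; b_5 = 5.5; c_5 = 8; p_5 = 3; t_5 = 3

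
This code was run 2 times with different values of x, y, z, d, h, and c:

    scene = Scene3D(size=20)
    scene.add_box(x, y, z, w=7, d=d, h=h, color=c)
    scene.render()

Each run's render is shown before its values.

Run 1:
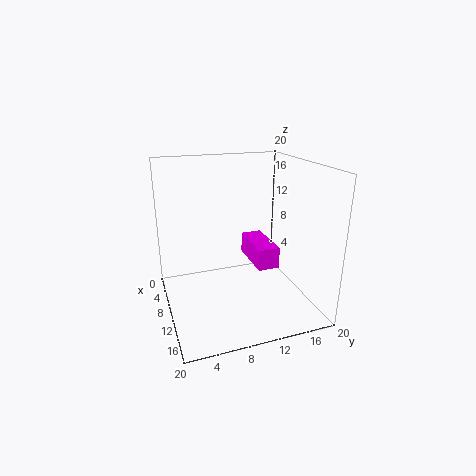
x = 6, y = 12, z = 6, d = 3, h = 3, c = 'magenta'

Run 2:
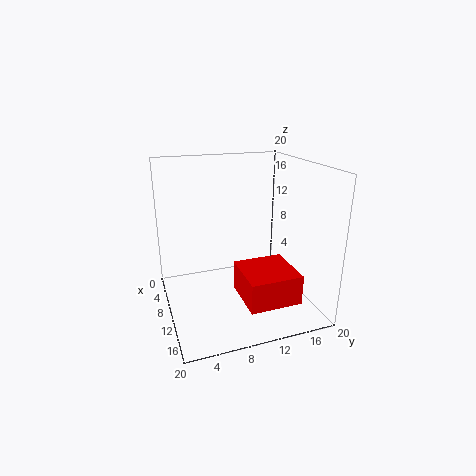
x = 11, y = 9, z = 3, d = 7, h = 4, c = 'red'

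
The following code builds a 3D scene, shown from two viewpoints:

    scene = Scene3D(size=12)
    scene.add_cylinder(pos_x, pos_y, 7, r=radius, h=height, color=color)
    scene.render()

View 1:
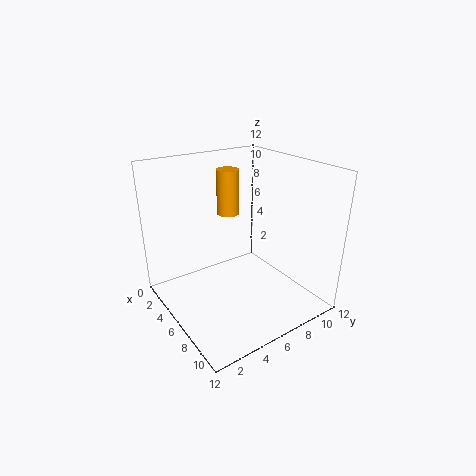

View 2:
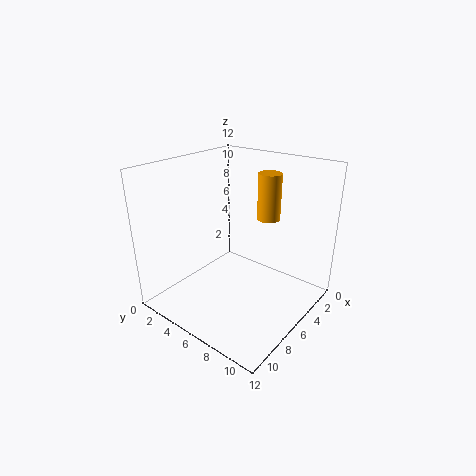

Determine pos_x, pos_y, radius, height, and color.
pos_x = 3, pos_y = 7, radius = 1, height = 4, color = 'orange'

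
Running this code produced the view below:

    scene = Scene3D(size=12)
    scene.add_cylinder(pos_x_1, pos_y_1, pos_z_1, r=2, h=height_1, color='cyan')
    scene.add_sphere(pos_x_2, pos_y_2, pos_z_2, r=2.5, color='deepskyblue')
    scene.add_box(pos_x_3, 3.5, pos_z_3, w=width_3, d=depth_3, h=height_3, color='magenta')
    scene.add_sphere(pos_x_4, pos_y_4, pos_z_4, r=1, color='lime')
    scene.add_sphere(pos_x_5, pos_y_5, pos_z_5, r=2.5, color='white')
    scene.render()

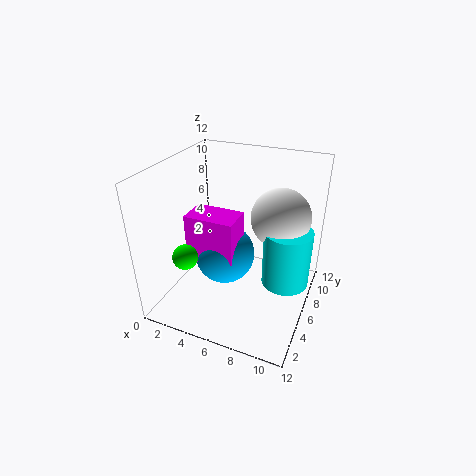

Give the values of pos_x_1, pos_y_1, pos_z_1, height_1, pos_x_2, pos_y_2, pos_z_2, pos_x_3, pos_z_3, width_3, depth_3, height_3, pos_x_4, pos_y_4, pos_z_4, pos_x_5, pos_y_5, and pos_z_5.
pos_x_1 = 10
pos_y_1 = 7
pos_z_1 = 2
height_1 = 5
pos_x_2 = 5
pos_y_2 = 5.5
pos_z_2 = 4.5
pos_x_3 = 2.5
pos_z_3 = 4.5
width_3 = 4
depth_3 = 2.5
height_3 = 4
pos_x_4 = 3
pos_y_4 = 2.5
pos_z_4 = 5.5
pos_x_5 = 9
pos_y_5 = 8
pos_z_5 = 7.5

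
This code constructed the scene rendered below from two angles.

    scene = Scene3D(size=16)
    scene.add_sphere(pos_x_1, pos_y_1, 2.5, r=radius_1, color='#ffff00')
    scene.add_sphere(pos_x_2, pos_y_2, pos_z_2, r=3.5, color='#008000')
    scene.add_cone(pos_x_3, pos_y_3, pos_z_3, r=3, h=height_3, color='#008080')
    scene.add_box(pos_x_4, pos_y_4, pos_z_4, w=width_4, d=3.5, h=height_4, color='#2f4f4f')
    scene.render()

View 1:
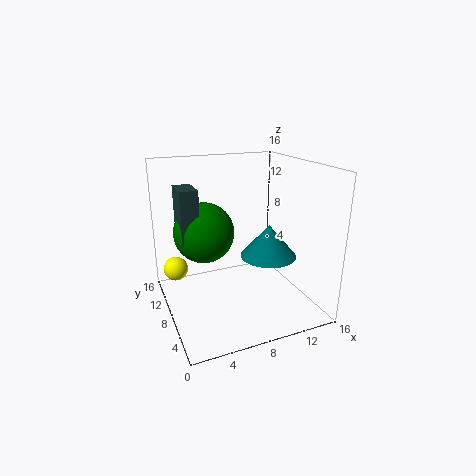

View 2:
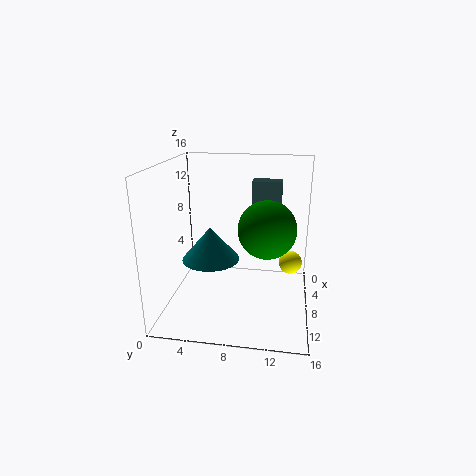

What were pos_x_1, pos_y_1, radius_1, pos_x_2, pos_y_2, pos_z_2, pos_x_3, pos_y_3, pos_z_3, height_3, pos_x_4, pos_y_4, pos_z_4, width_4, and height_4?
pos_x_1 = 2
pos_y_1 = 14
radius_1 = 1.5
pos_x_2 = 5
pos_y_2 = 11
pos_z_2 = 8
pos_x_3 = 10.5
pos_y_3 = 5.5
pos_z_3 = 6.5
height_3 = 3.5
pos_x_4 = 2
pos_y_4 = 9
pos_z_4 = 7.5
width_4 = 2
height_4 = 6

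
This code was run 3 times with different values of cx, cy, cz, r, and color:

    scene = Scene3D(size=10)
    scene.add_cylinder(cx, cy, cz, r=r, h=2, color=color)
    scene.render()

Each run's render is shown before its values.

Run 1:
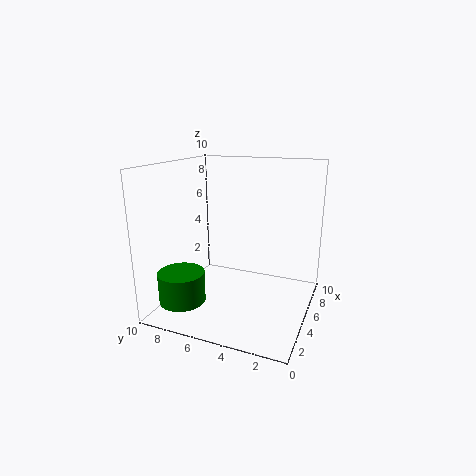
cx = 1.5; cy = 7.5; cz = 1.5; r = 1.5; color = 'green'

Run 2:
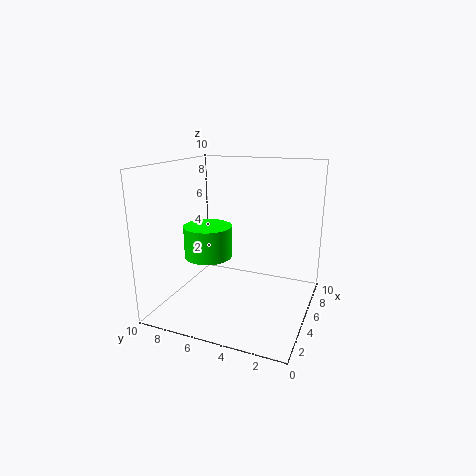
cx = 2.5; cy = 6; cz = 4.5; r = 1.5; color = 'lime'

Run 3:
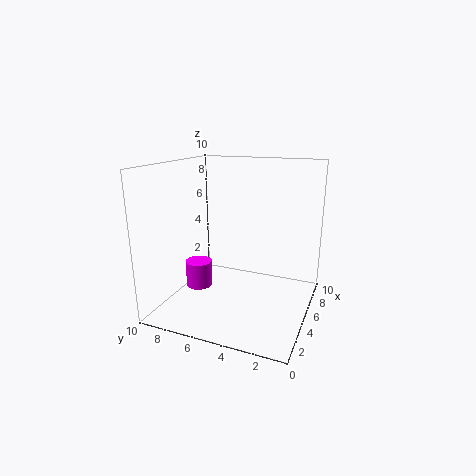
cx = 5.5; cy = 8.5; cz = 0.5; r = 1; color = 'magenta'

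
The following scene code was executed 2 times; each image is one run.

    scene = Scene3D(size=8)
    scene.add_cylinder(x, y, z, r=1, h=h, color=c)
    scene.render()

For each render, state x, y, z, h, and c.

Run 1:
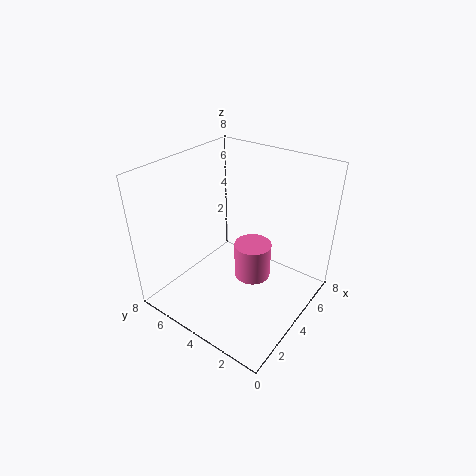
x = 4
y = 3
z = 2
h = 2
c = 'hotpink'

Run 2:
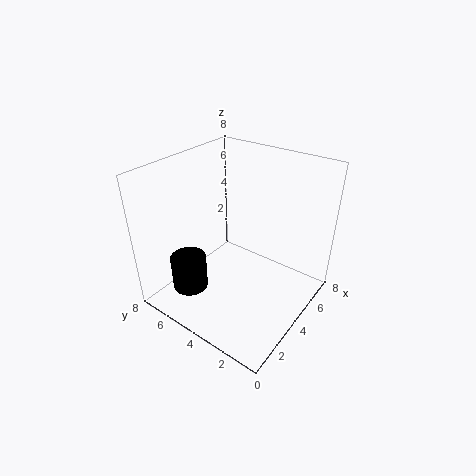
x = 2
y = 6
z = 1
h = 2
c = 'black'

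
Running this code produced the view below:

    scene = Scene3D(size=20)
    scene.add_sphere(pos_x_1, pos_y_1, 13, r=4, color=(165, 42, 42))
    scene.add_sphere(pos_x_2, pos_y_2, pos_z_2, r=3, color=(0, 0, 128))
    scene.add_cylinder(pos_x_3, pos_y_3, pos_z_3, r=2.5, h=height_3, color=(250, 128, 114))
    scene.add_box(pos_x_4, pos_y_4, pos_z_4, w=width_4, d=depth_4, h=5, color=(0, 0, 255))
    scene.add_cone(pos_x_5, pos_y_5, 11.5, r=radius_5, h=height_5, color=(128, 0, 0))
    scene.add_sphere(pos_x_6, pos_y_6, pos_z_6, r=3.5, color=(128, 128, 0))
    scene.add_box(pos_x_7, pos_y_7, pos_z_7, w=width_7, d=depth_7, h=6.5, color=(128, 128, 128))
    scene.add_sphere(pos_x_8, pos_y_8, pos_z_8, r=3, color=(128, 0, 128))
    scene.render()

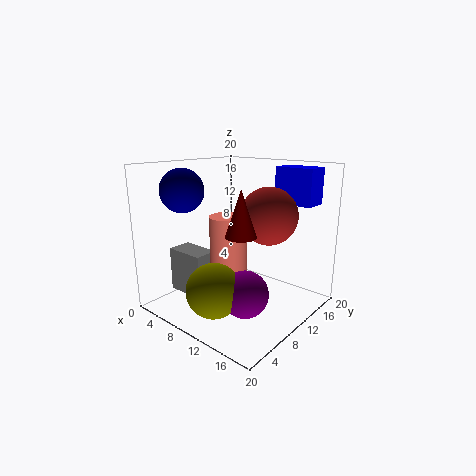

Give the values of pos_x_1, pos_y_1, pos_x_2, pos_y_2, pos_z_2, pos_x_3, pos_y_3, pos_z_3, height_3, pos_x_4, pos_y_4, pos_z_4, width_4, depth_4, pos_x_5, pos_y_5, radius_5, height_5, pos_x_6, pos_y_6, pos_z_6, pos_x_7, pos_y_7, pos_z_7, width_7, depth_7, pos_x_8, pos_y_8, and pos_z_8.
pos_x_1 = 13; pos_y_1 = 13; pos_x_2 = 4; pos_y_2 = 5.5; pos_z_2 = 16.5; pos_x_3 = 10; pos_y_3 = 8; pos_z_3 = 5.5; height_3 = 8; pos_x_4 = 12.5; pos_y_4 = 15; pos_z_4 = 14.5; width_4 = 5.5; depth_4 = 3.5; pos_x_5 = 13; pos_y_5 = 7; radius_5 = 2; height_5 = 6; pos_x_6 = 11.5; pos_y_6 = 3.5; pos_z_6 = 5; pos_x_7 = 0.5; pos_y_7 = 5.5; pos_z_7 = 1; width_7 = 6; depth_7 = 3.5; pos_x_8 = 14.5; pos_y_8 = 6; pos_z_8 = 4.5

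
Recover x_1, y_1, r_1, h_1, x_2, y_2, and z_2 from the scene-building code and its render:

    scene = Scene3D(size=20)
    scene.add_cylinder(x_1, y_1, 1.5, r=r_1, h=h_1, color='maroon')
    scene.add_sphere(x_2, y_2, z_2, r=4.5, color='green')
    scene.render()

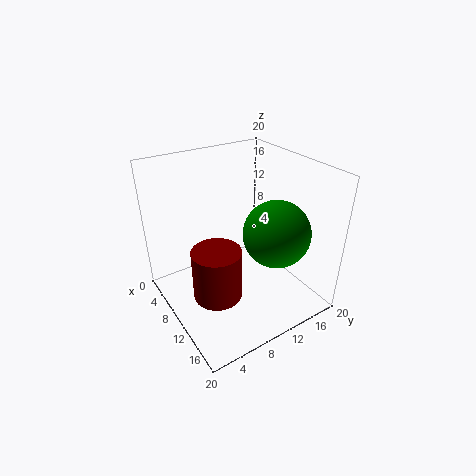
x_1 = 10; y_1 = 6.5; r_1 = 3.5; h_1 = 7.5; x_2 = 14; y_2 = 13.5; z_2 = 11.5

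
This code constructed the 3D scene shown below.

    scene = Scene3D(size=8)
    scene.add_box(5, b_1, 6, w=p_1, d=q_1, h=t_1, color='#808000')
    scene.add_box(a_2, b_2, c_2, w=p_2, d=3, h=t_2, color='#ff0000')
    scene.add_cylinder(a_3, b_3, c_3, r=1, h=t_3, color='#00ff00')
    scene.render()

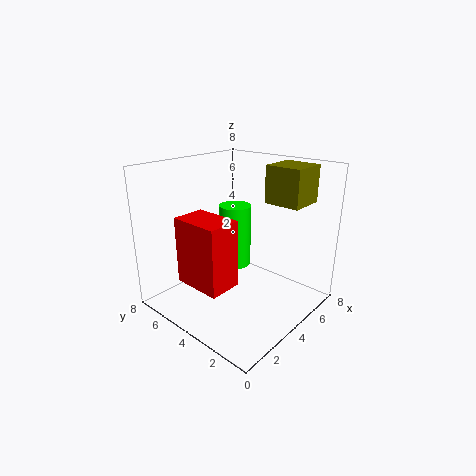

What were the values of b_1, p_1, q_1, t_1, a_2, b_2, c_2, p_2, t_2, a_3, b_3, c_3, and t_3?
b_1 = 1, p_1 = 2, q_1 = 2, t_1 = 2, a_2 = 2, b_2 = 4, c_2 = 1, p_2 = 2, t_2 = 4, a_3 = 6, b_3 = 6, c_3 = 1, t_3 = 4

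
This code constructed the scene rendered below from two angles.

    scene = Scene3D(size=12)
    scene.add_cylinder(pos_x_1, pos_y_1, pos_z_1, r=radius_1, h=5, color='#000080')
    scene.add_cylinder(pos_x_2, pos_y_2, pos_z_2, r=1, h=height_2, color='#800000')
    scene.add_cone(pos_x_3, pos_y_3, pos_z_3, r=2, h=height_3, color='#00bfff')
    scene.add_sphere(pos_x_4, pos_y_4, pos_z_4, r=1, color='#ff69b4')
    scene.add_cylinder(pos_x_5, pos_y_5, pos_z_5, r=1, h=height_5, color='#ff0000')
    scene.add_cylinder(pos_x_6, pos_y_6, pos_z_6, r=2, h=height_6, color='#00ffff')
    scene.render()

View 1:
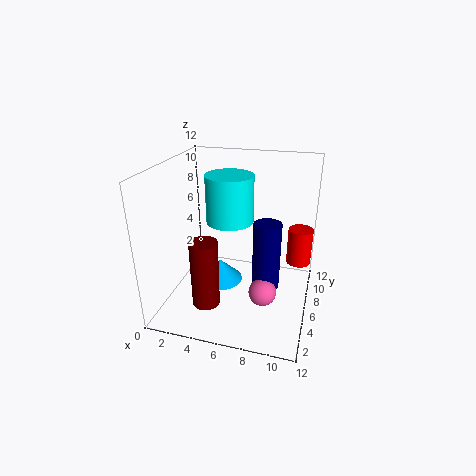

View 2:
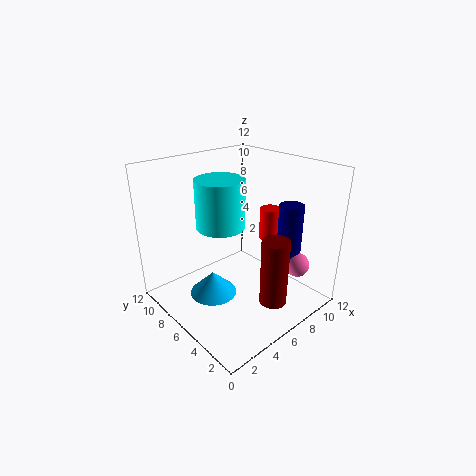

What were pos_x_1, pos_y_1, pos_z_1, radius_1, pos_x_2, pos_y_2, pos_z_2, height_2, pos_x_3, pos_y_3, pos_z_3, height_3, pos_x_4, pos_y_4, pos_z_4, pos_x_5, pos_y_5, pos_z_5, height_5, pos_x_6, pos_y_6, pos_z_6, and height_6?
pos_x_1 = 9; pos_y_1 = 3; pos_z_1 = 4; radius_1 = 1; pos_x_2 = 5; pos_y_2 = 1; pos_z_2 = 3; height_2 = 5; pos_x_3 = 4; pos_y_3 = 7; pos_z_3 = 1; height_3 = 2; pos_x_4 = 9; pos_y_4 = 2; pos_z_4 = 4; pos_x_5 = 11; pos_y_5 = 7; pos_z_5 = 4; height_5 = 3; pos_x_6 = 5; pos_y_6 = 7; pos_z_6 = 7; height_6 = 4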